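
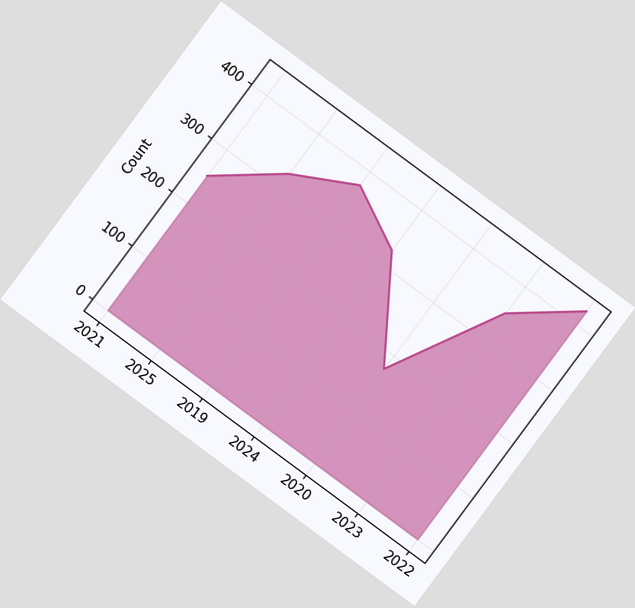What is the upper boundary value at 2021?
250

The chart is tilted about 37° clockwise. At 2021 the upper boundary is at 250.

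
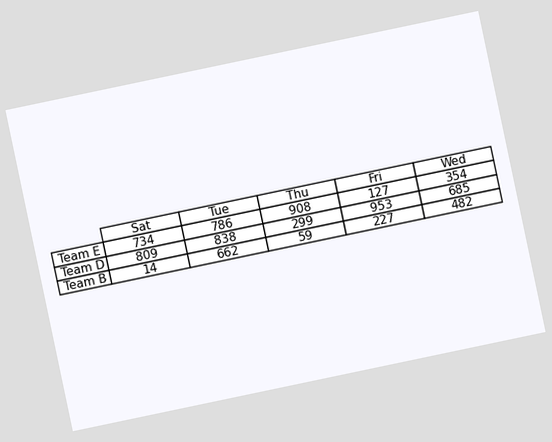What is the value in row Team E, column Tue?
The chart is tilted about 12° counter-clockwise. The (Team E, Tue) cell reads 786.

786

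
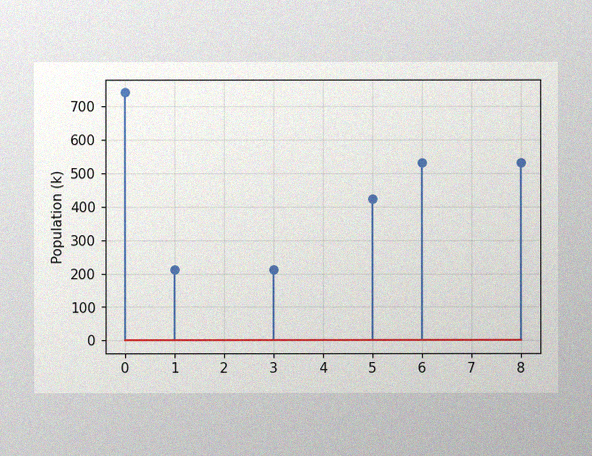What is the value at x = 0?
742k

The image has some photo noise and uneven lighting. The stem at x=0 reaches 742k.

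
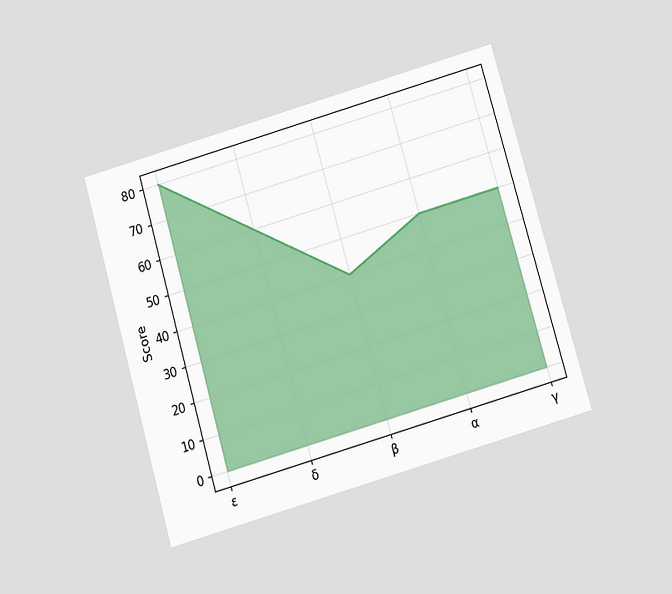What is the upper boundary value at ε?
The chart is tilted about 16° counter-clockwise and viewed slightly from below. At ε the upper boundary is at 80.

80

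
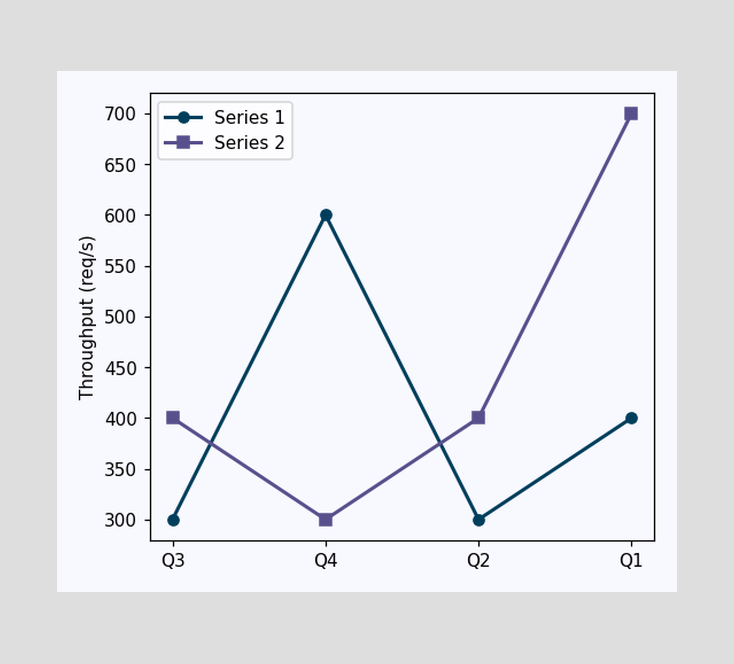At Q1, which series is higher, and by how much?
Series 2, by 300req/s

At Q1, Series 2 sits above the other line by 300req/s.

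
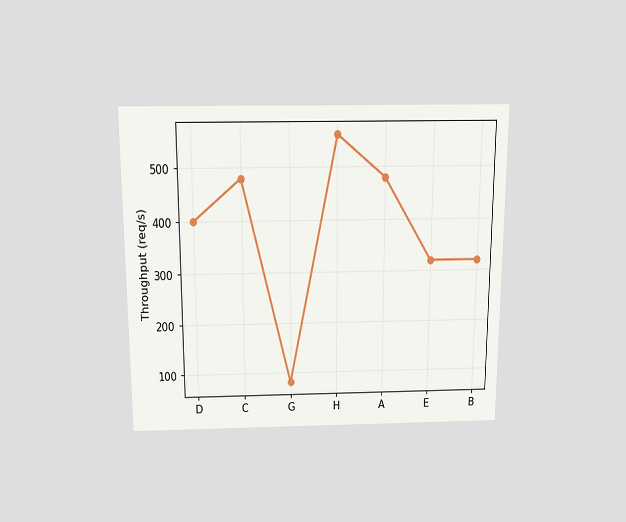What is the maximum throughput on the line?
The chart is viewed slightly from above. The highest point is at H, and reading across to the y-axis gives 560req/s.

560req/s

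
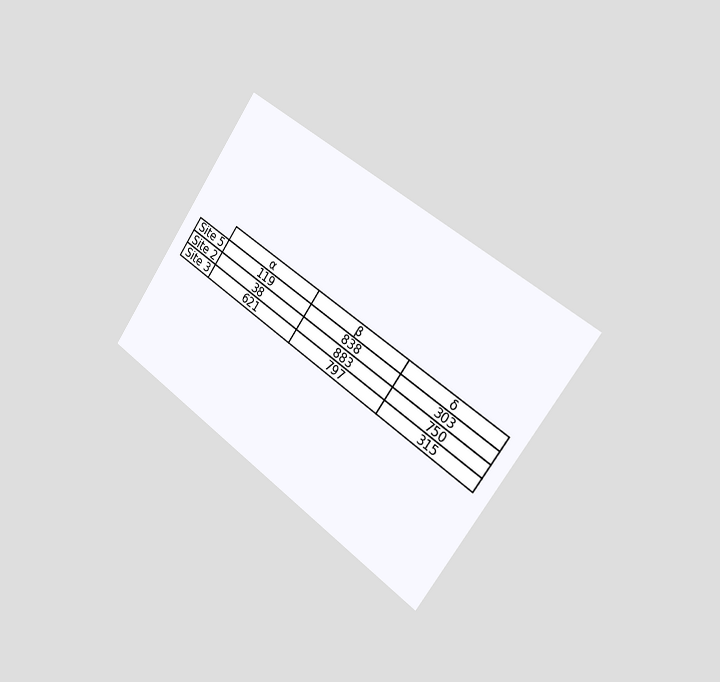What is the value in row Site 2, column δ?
750

The chart is tilted about 35° clockwise and viewed slightly from the right. The (Site 2, δ) cell reads 750.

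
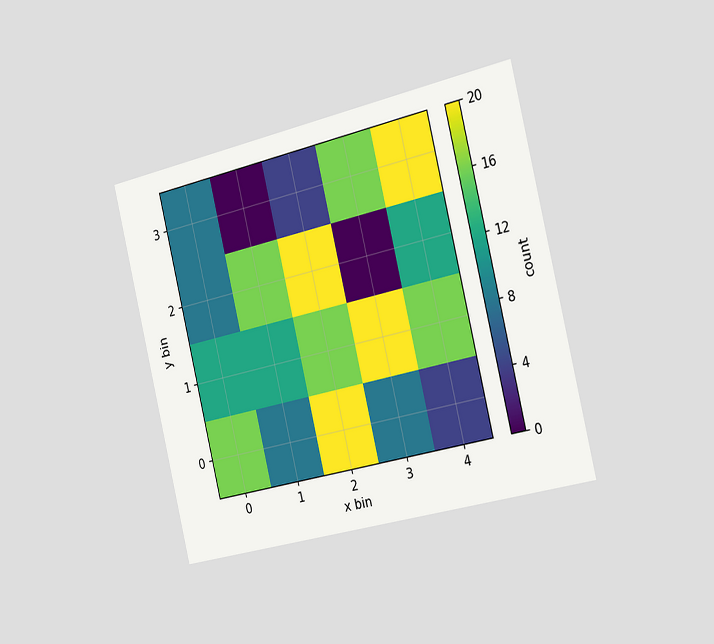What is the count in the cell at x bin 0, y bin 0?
The chart is tilted about 13° counter-clockwise and viewed slightly from the right. Matching the cell (0, 0) against the colorbar gives 16.

16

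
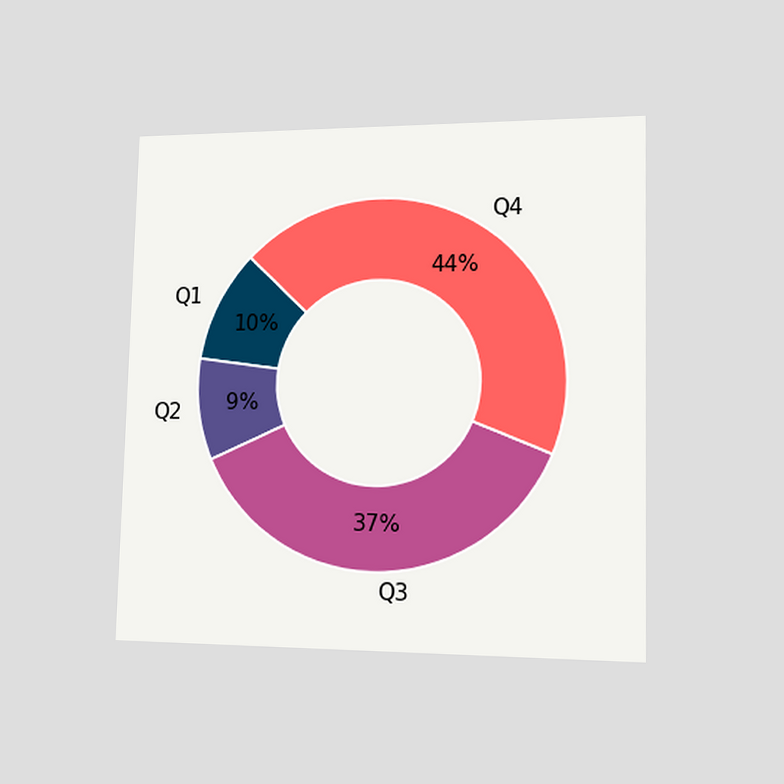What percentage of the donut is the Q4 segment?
44%

The chart is viewed slightly from the right. The Q4 segment takes up 44% of the ring.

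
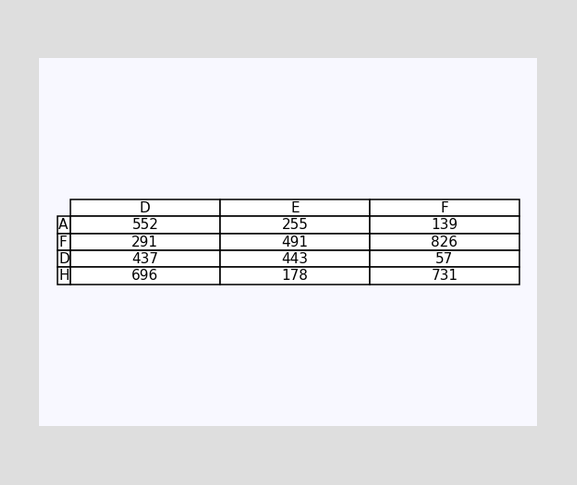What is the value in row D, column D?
437

The (D, D) cell reads 437.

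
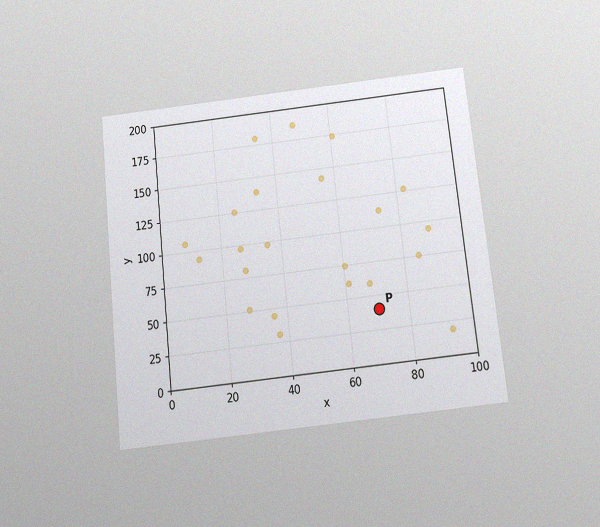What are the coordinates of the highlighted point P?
The chart is tilted about 6° counter-clockwise and viewed slightly from below, with some photo noise. Following the gridlines from P to each axis, P sits at (70, 40).

(70, 40)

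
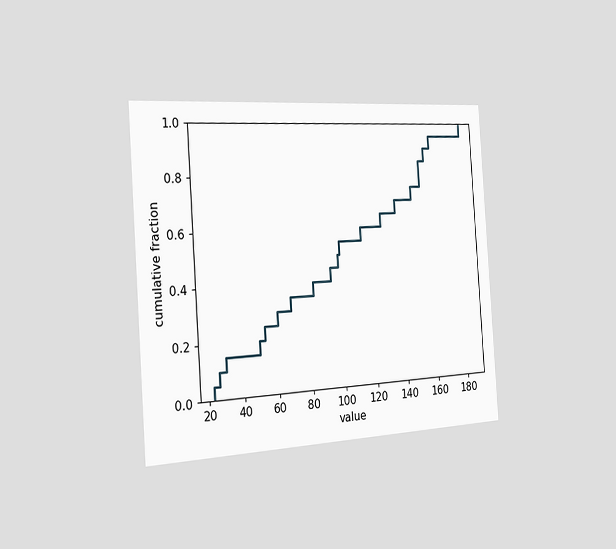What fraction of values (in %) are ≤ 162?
95%

The chart is tilted about 4° counter-clockwise and viewed slightly from the left. At x=162 the ECDF step is at 95%.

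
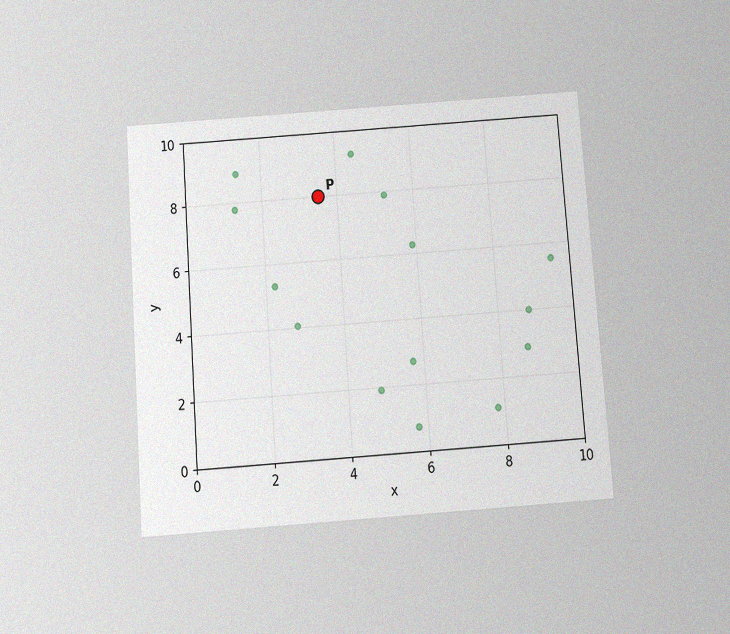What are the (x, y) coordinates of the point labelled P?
The chart is tilted about 4° counter-clockwise and viewed slightly from below, with some photo noise. Following the gridlines from P to each axis, P sits at (3.5, 8).

(3.5, 8)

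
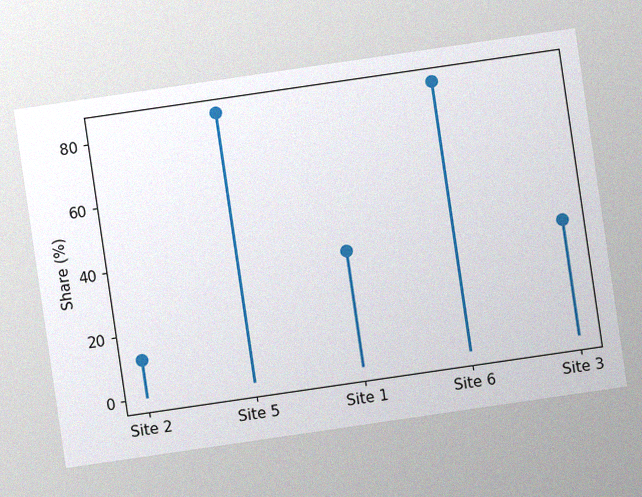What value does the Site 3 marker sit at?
36%

The chart is tilted about 8° counter-clockwise, with some photo noise. The Site 3 marker sits at 36%.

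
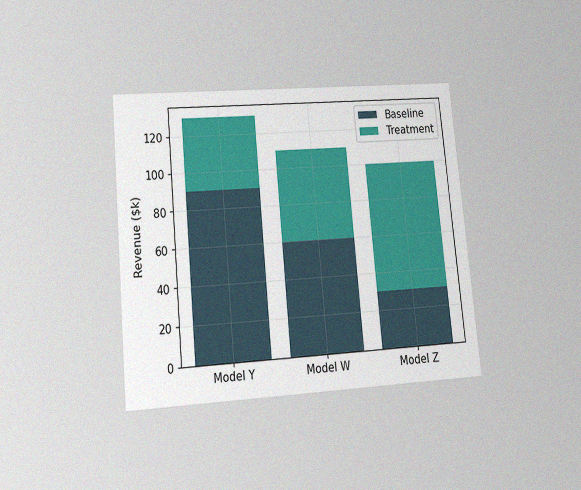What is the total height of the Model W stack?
$110k

The chart is tilted about 5° counter-clockwise and viewed at a slight angle, with some photo noise. The Model W stack's top reaches $110k on the y-axis.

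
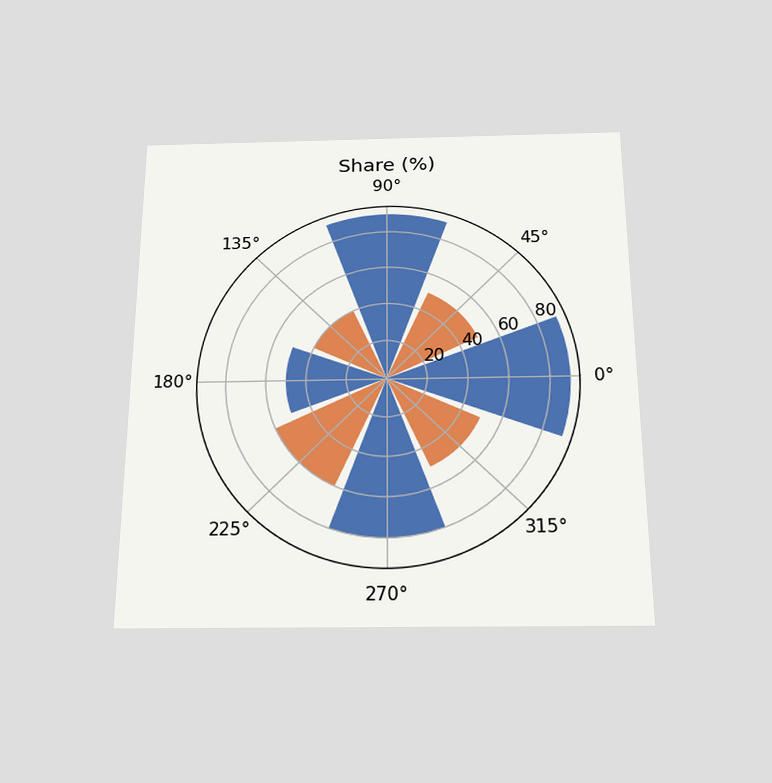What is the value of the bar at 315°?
The chart is viewed slightly from below. The bar at 315° reaches 50% on the radial axis.

50%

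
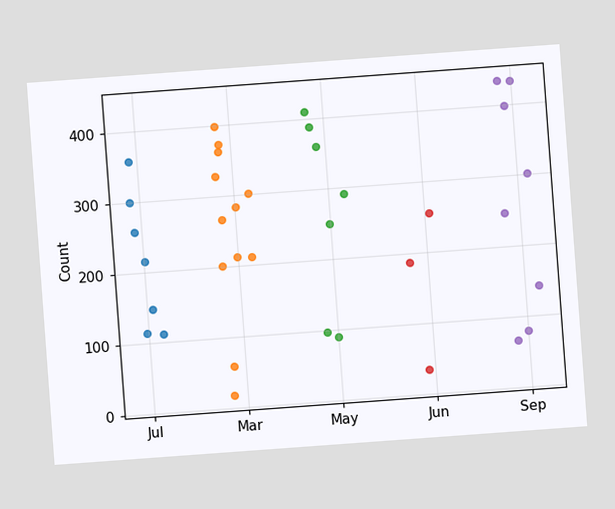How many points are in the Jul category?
The chart is tilted about 4° counter-clockwise. Counting the markers in the Jul column gives 7.

7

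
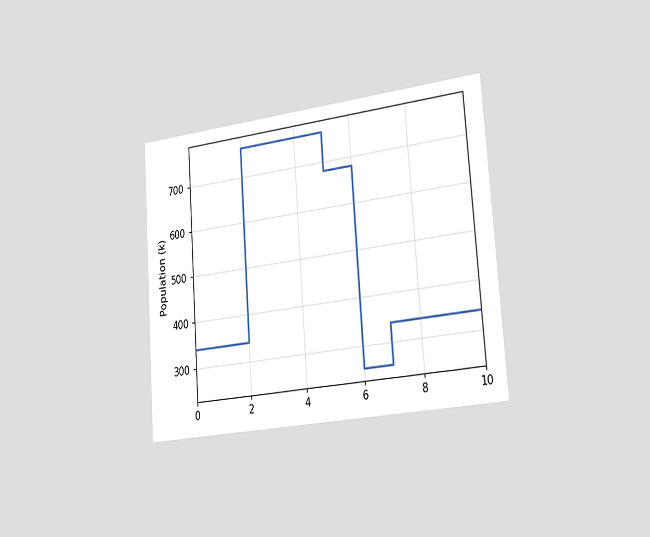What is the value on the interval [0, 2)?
340k

The chart is tilted about 4° counter-clockwise and viewed slightly from the right. On [0, 2) the step sits at 340k.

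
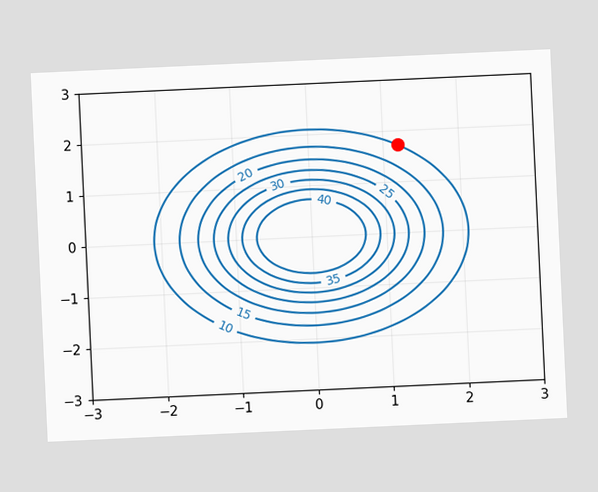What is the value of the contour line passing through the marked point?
The chart is tilted about 3° counter-clockwise. The marked point sits on the contour labelled 10.

10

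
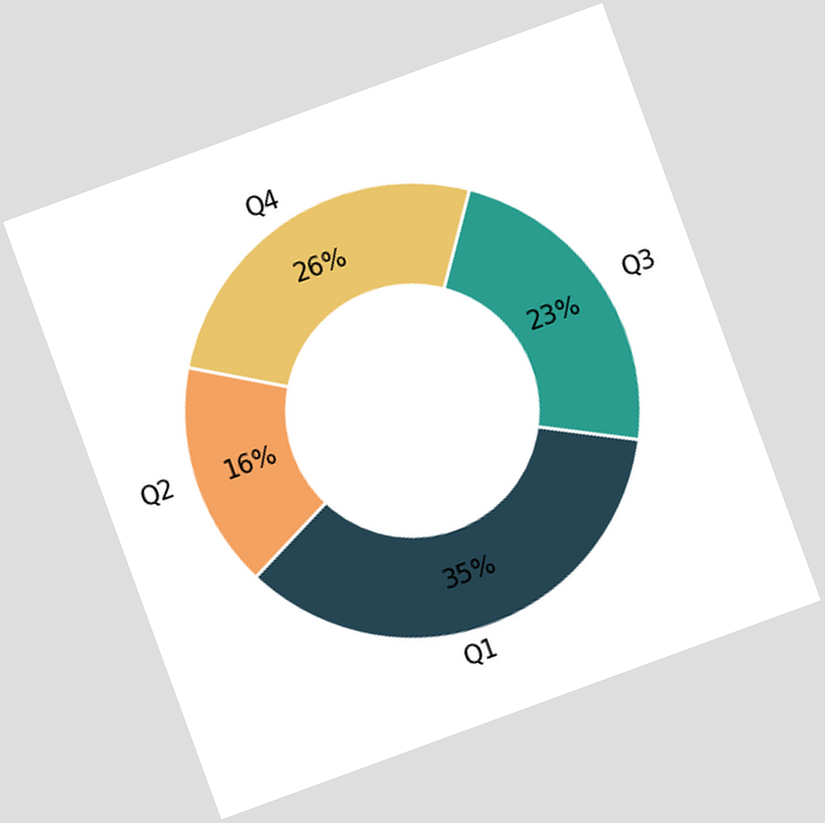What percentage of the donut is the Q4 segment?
26%

The chart is tilted about 20° counter-clockwise. The Q4 segment takes up 26% of the ring.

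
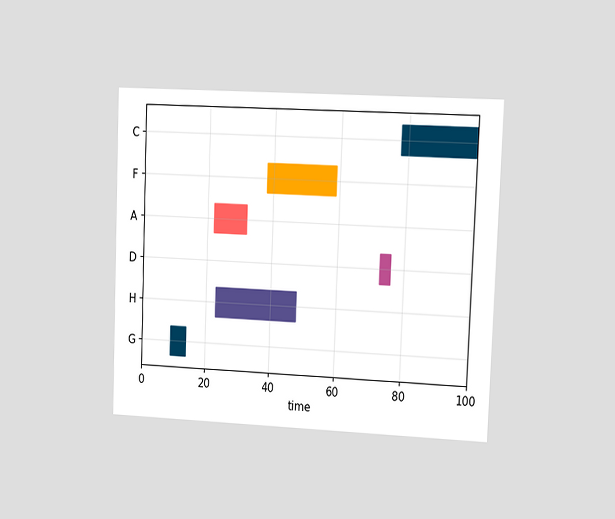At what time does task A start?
22

The chart is tilted about 2° clockwise and viewed at a slight angle. The A bar begins at t=22.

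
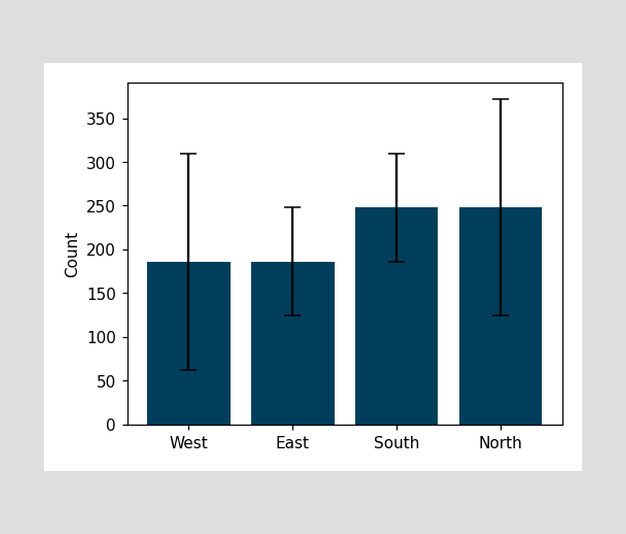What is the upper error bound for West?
The West bar's upper whisker reaches 310.

310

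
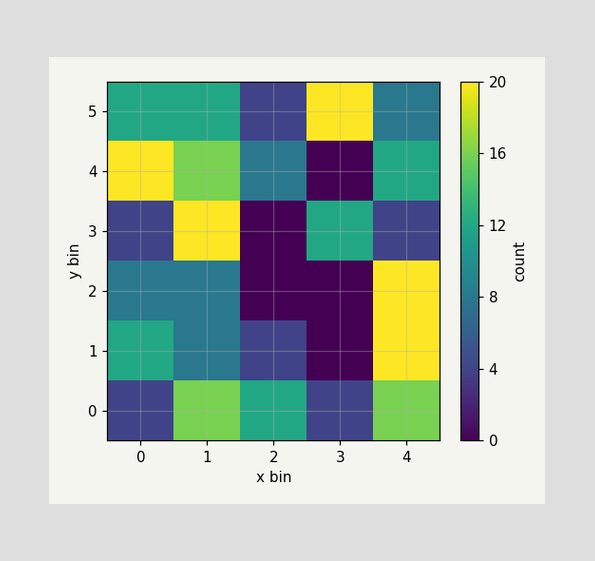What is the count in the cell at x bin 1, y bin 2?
Matching the cell (1, 2) against the colorbar gives 8.

8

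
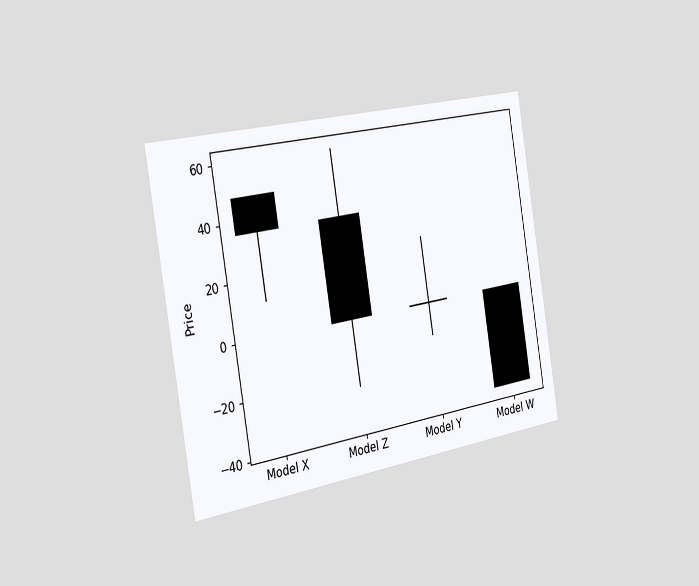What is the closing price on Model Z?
The chart is tilted about 10° counter-clockwise and viewed slightly from the left. The Model Z candle closes at 0.

0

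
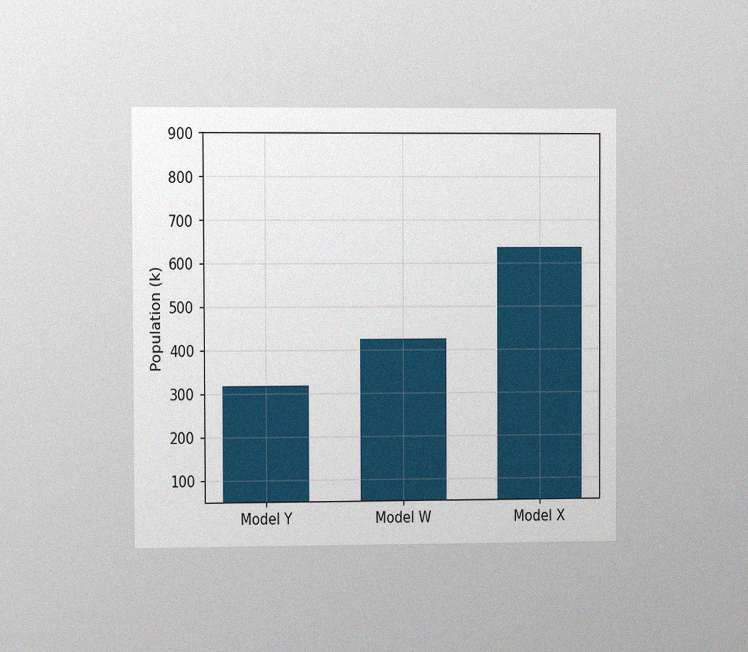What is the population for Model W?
The chart is viewed at a slight angle, with some photo noise. Reading along the chart's y-axis, the Model W bar reaches 424k.

424k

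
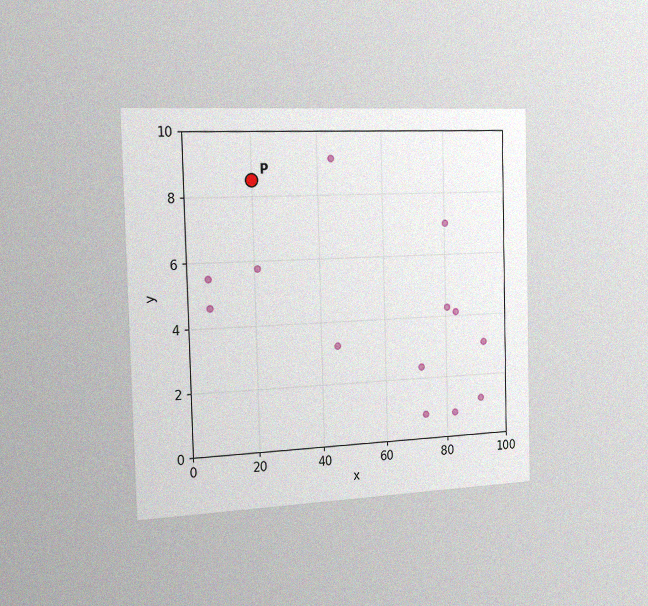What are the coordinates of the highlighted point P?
The chart is viewed slightly from the left, with some photo noise. Following the gridlines from P to each axis, P sits at (20, 8.5).

(20, 8.5)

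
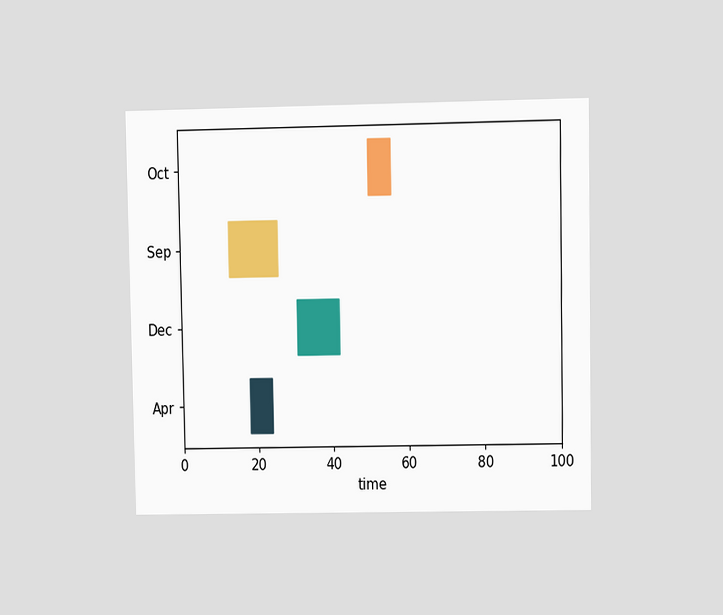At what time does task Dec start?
31

The chart is viewed at a slight angle. The Dec bar begins at t=31.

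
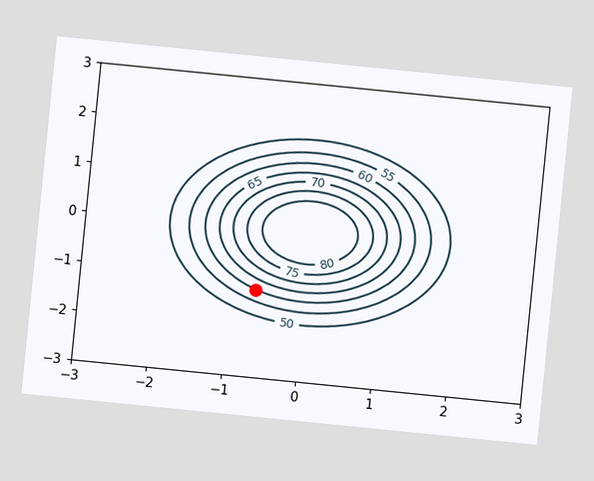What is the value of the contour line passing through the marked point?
60

The chart is tilted about 6° clockwise. The marked point sits on the contour labelled 60.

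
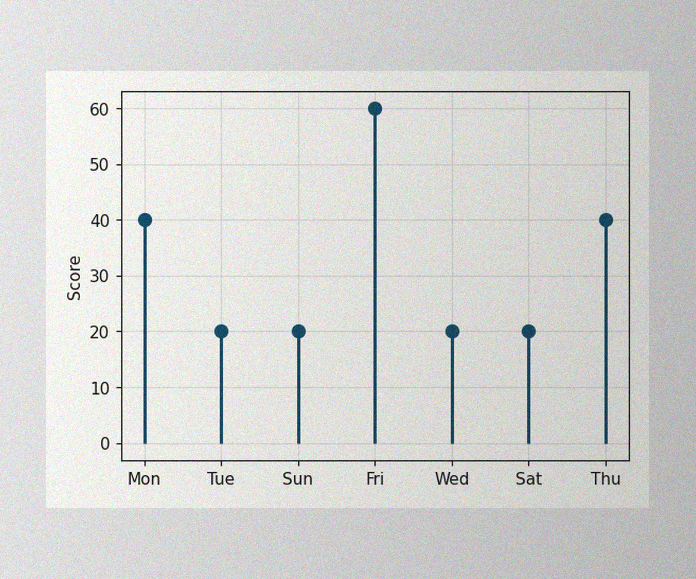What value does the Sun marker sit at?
20

The image has some photo noise and uneven lighting. The Sun marker sits at 20.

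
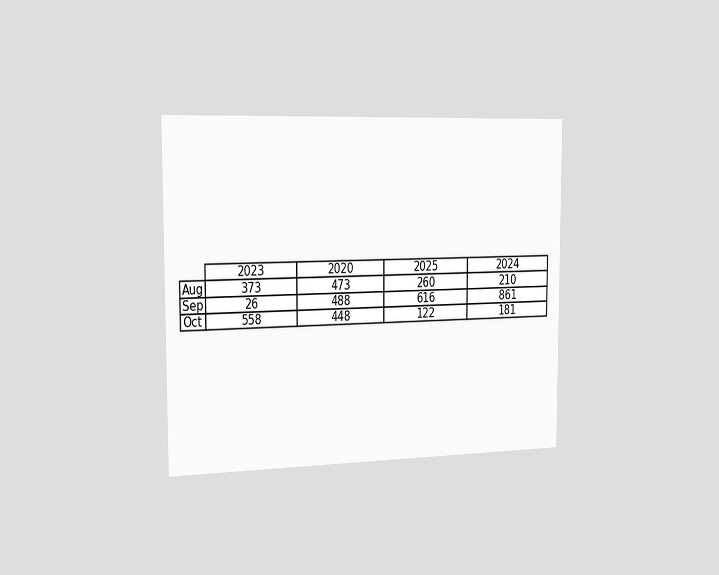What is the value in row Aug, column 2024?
The chart is viewed slightly from the left. The (Aug, 2024) cell reads 210.

210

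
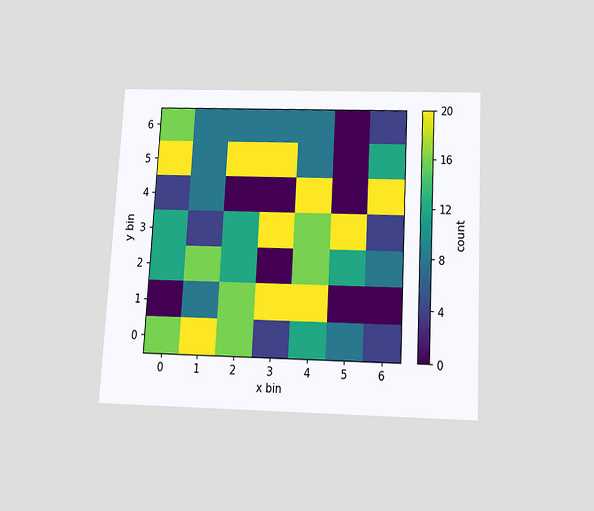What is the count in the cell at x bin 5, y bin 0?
The chart is tilted about 3° clockwise and viewed slightly from below. Matching the cell (5, 0) against the colorbar gives 8.

8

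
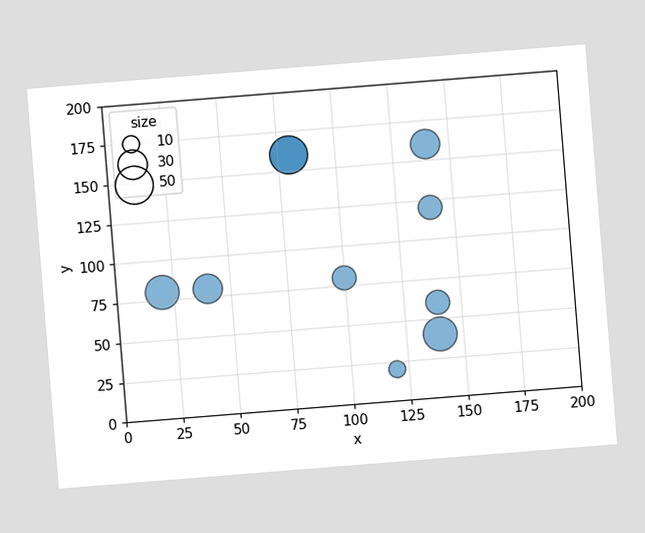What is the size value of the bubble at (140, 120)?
20

The chart is tilted about 5° counter-clockwise. Matching the bubble at (140, 120) against the size legend gives 20.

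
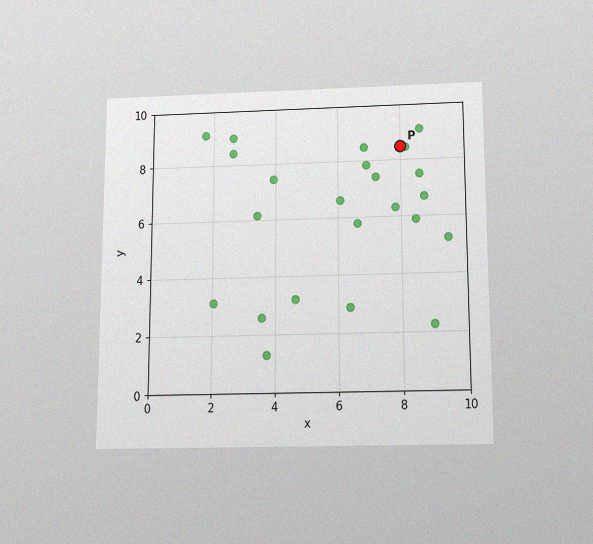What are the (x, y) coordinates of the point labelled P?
The chart is viewed slightly from below, with some photo noise. Following the gridlines from P to each axis, P sits at (8, 8.5).

(8, 8.5)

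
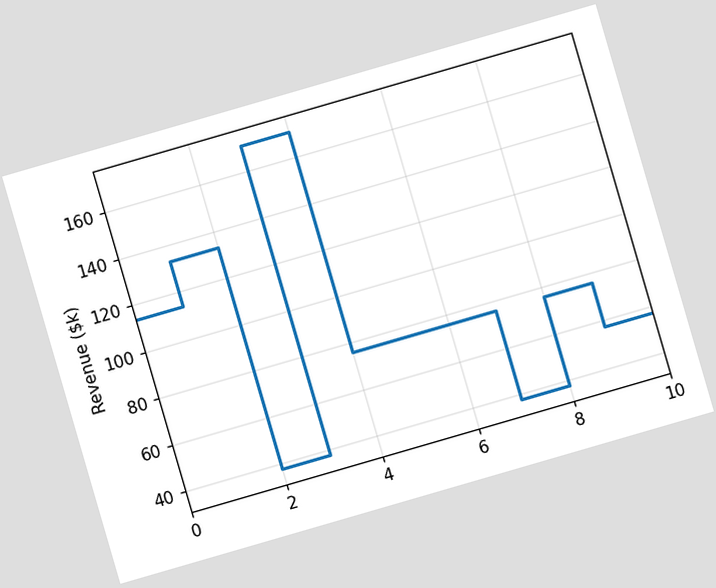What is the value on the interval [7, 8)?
$38k

The chart is tilted about 16° counter-clockwise. On [7, 8) the step sits at $38k.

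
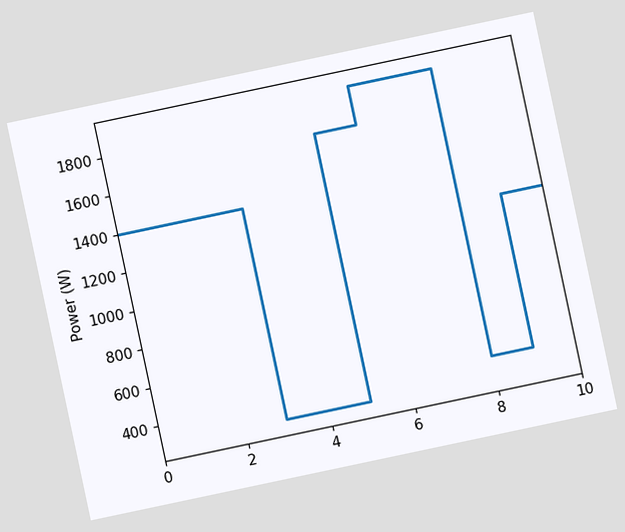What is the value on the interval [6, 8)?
The chart is tilted about 12° counter-clockwise. On [6, 8) the step sits at 1900W.

1900W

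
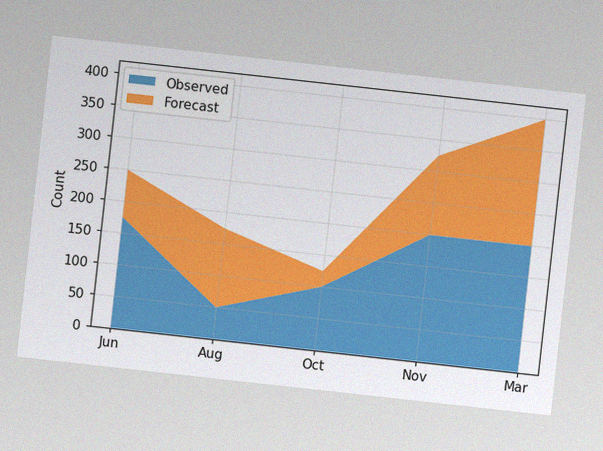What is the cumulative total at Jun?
250

The chart is tilted about 6° clockwise, with some photo noise. The stacked total at Jun reaches 250.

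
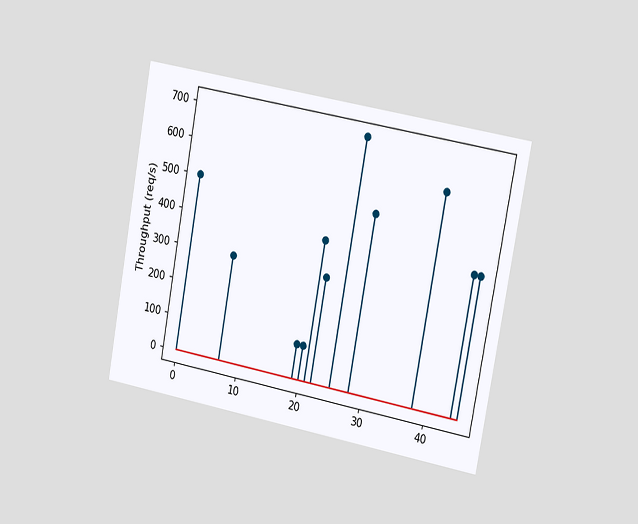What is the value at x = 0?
500req/s

The chart is tilted about 10° clockwise and viewed slightly from the right. The stem at x=0 reaches 500req/s.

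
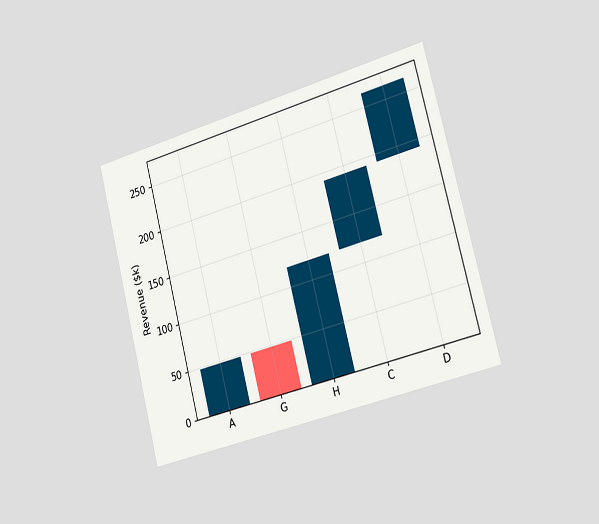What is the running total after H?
$120k

The chart is tilted about 14° counter-clockwise and viewed slightly from the right. After H the running total reaches $120k.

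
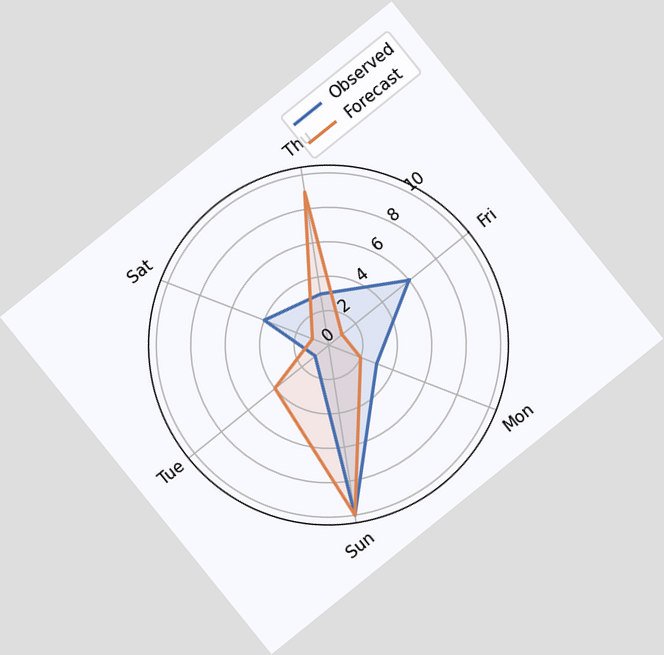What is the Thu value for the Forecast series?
The chart is tilted about 39° counter-clockwise. On the Thu axis, Forecast reaches 9.

9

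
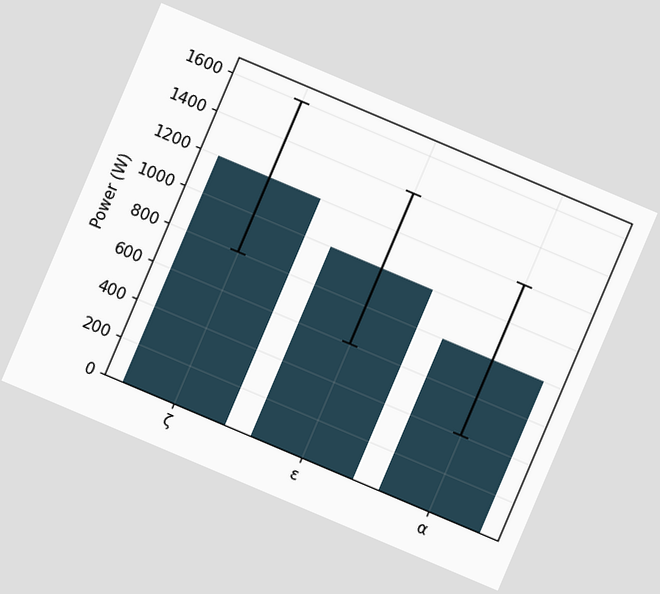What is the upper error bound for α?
1200W

The chart is tilted about 23° clockwise. The α bar's upper whisker reaches 1200W.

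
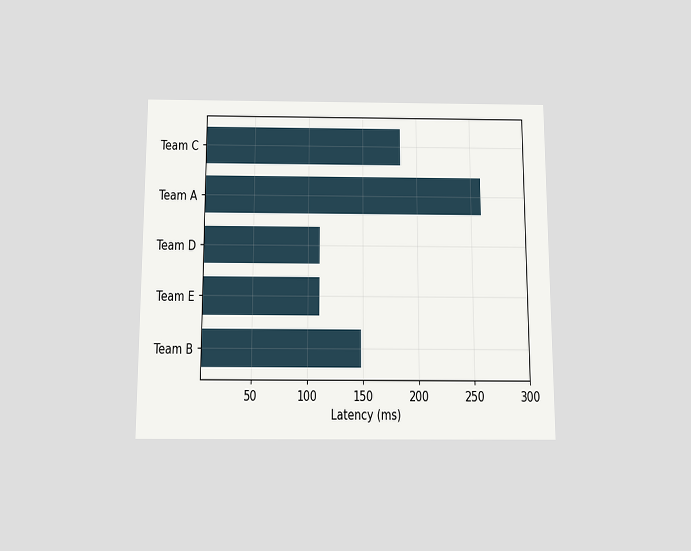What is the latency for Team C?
The chart is viewed slightly from below. Reading along the chart's x-axis, the Team C bar reaches 185ms.

185ms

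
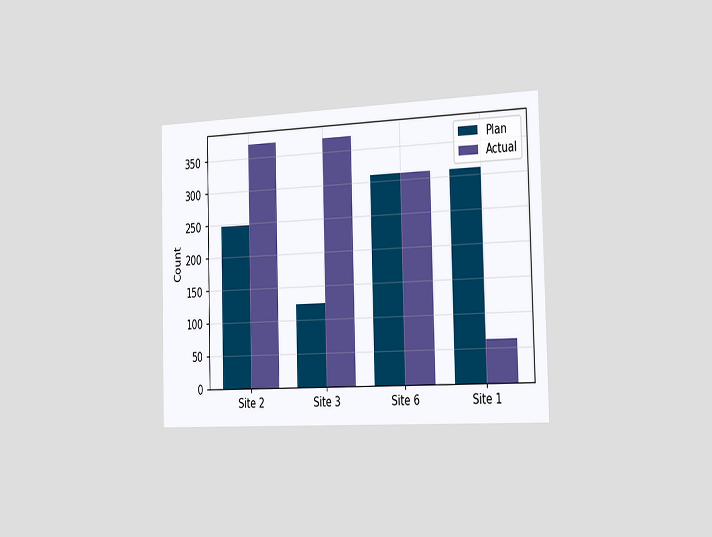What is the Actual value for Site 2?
372

The chart is viewed slightly from the right. The Actual bar at Site 2 reaches 372 on the y-axis.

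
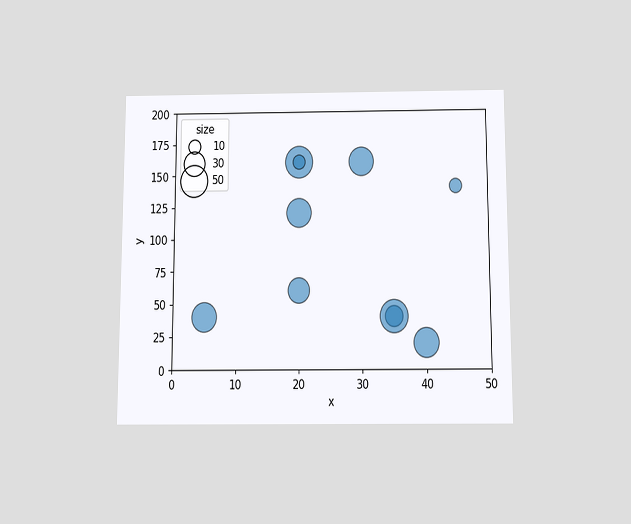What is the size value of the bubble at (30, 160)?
The chart is viewed slightly from below. Matching the bubble at (30, 160) against the size legend gives 40.

40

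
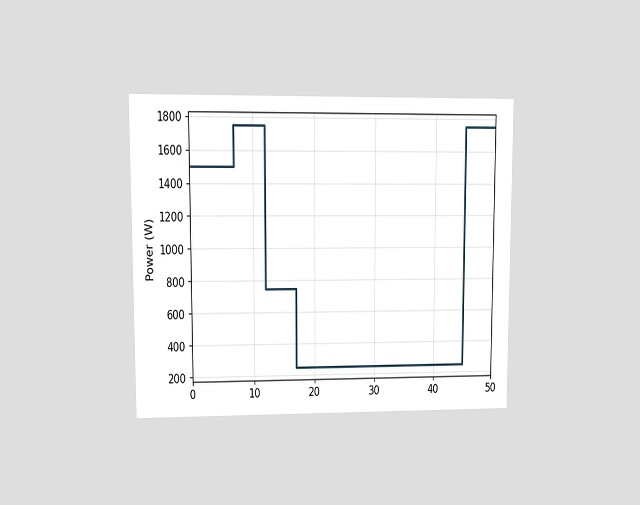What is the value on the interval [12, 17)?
The chart is viewed at a slight angle. On [12, 17) the step sits at 750W.

750W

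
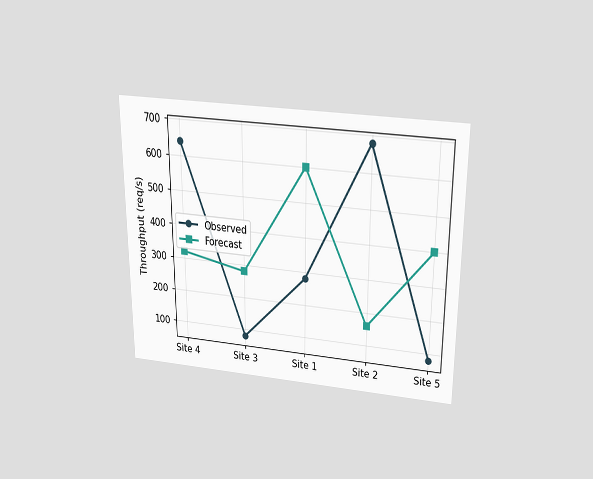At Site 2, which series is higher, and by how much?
The chart is viewed slightly from above. At Site 2, Observed sits above the other line by 520req/s.

Observed, by 520req/s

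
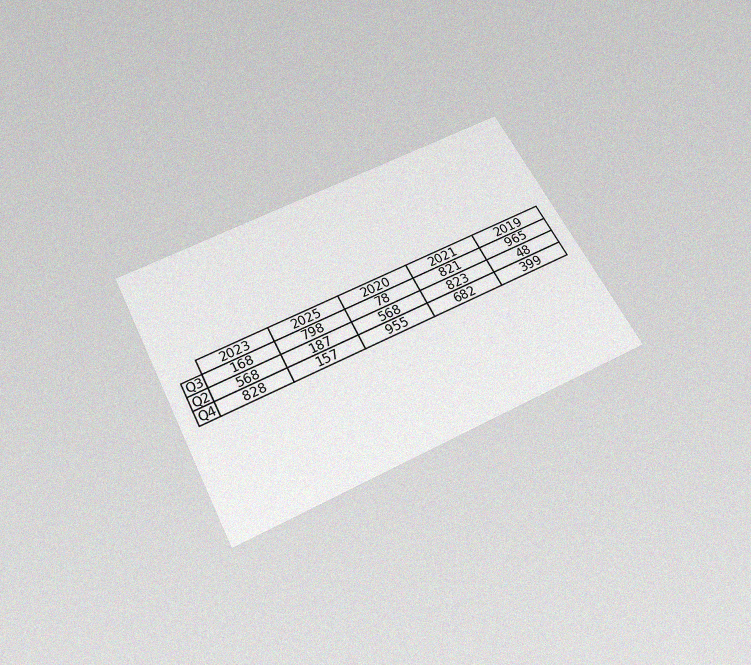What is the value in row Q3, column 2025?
The chart is tilted about 27° counter-clockwise and viewed slightly from below, with some photo noise. The (Q3, 2025) cell reads 798.

798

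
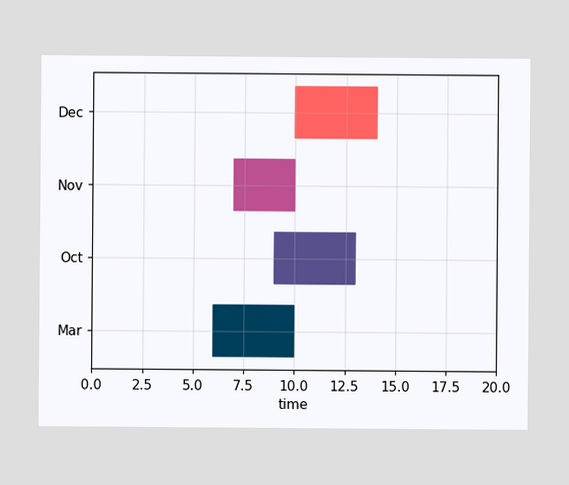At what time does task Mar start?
The Mar bar begins at t=6.

6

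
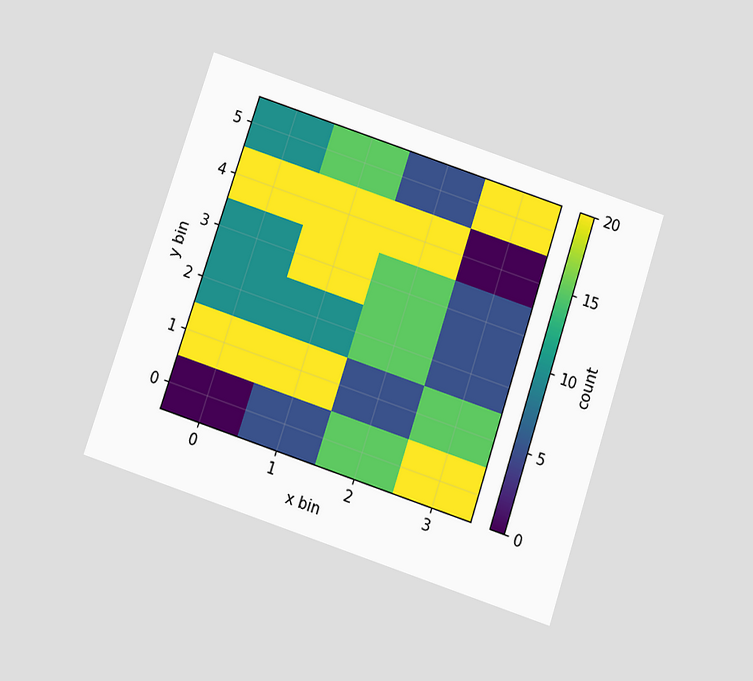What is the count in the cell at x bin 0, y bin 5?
10

The chart is tilted about 18° clockwise and viewed slightly from below. Matching the cell (0, 5) against the colorbar gives 10.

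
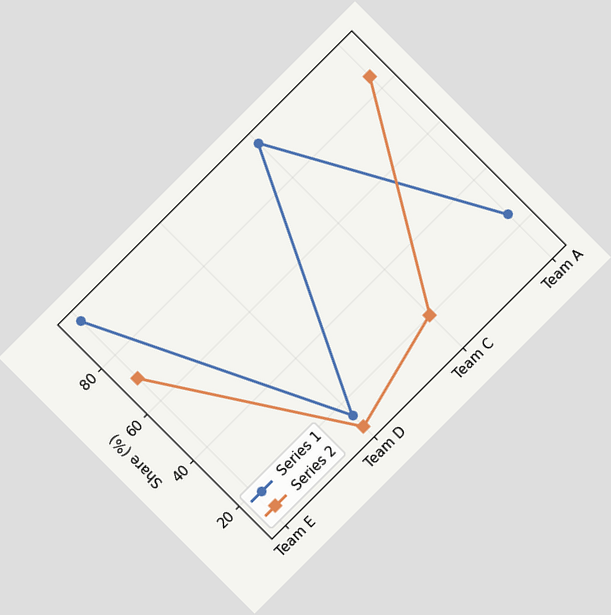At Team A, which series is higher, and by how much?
Series 2, by 60%

The chart is tilted about 45° counter-clockwise. At Team A, Series 2 sits above the other line by 60%.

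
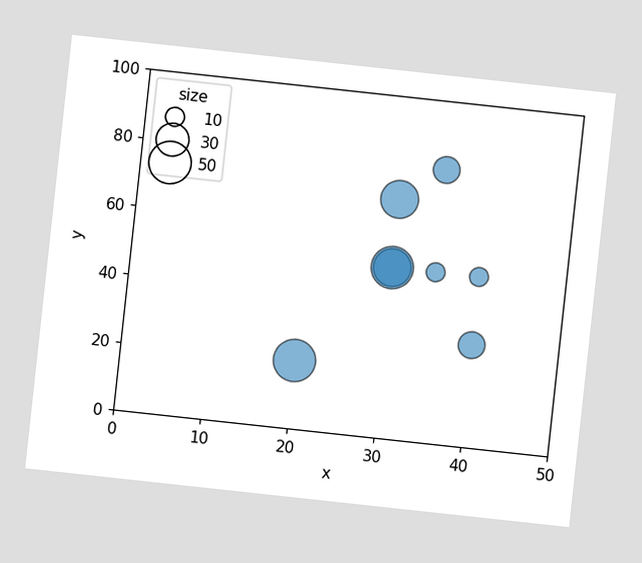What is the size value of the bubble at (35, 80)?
The chart is tilted about 6° clockwise. Matching the bubble at (35, 80) against the size legend gives 20.

20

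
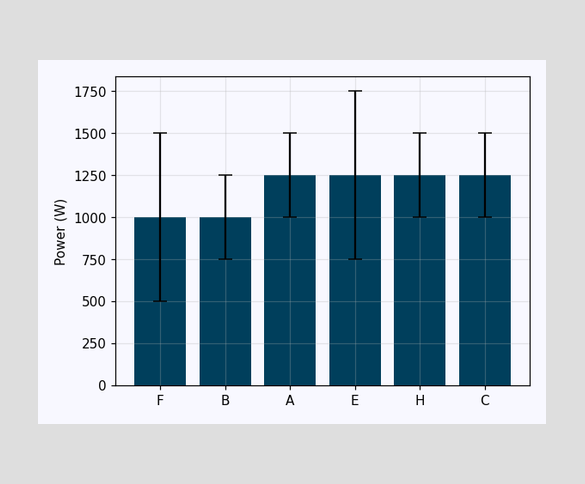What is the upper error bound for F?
The F bar's upper whisker reaches 1500W.

1500W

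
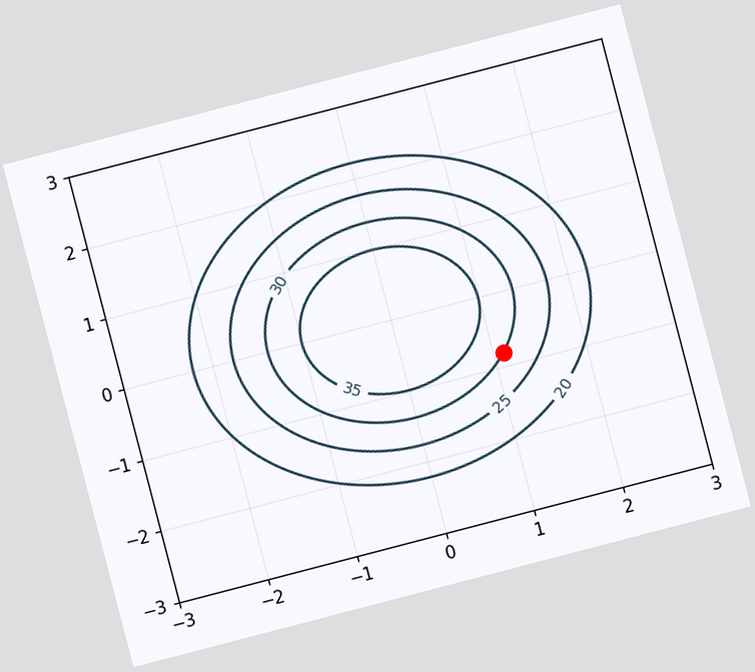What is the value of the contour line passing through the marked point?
30

The chart is tilted about 15° counter-clockwise. The marked point sits on the contour labelled 30.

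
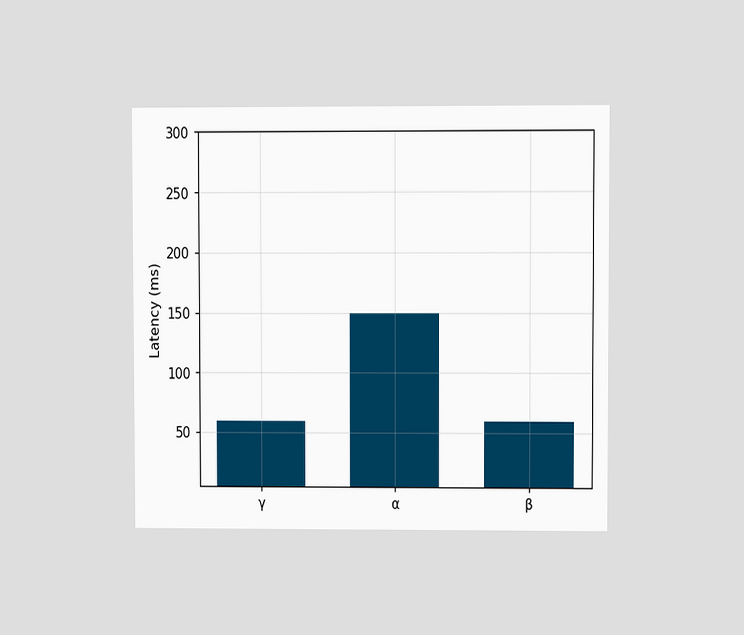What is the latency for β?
The chart is viewed at a slight angle. Reading along the chart's y-axis, the β bar reaches 60ms.

60ms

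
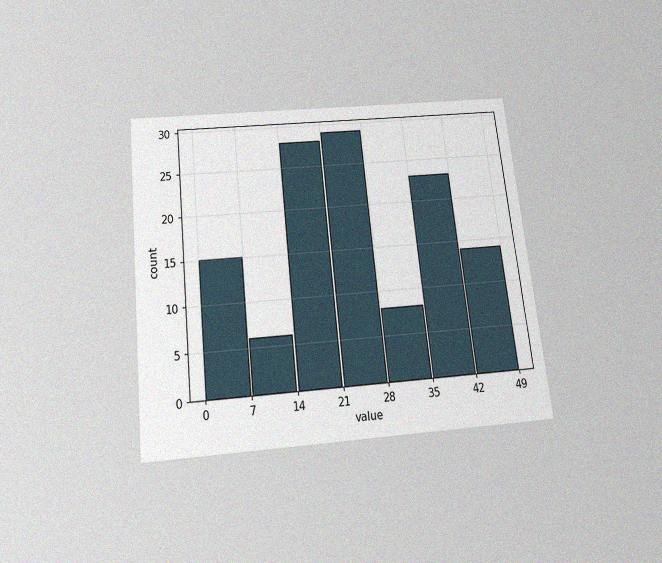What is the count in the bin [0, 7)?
The chart is tilted about 6° counter-clockwise and viewed slightly from below, with some photo noise. The [0, 7) bin has height 15.

15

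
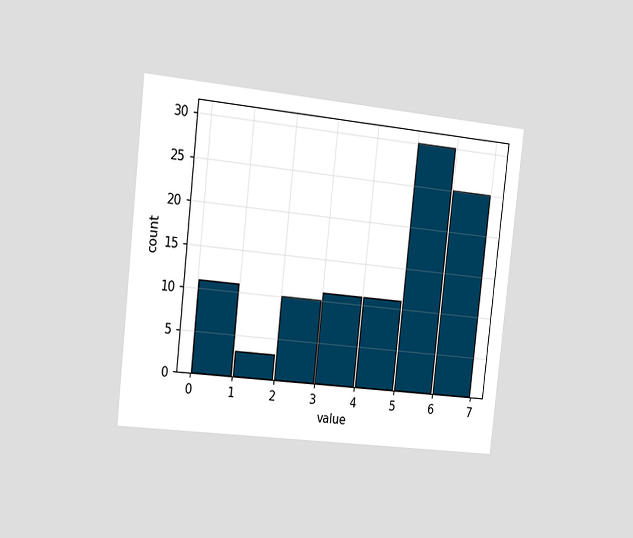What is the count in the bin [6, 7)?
25

The chart is tilted about 6° clockwise and viewed slightly from the left. The [6, 7) bin has height 25.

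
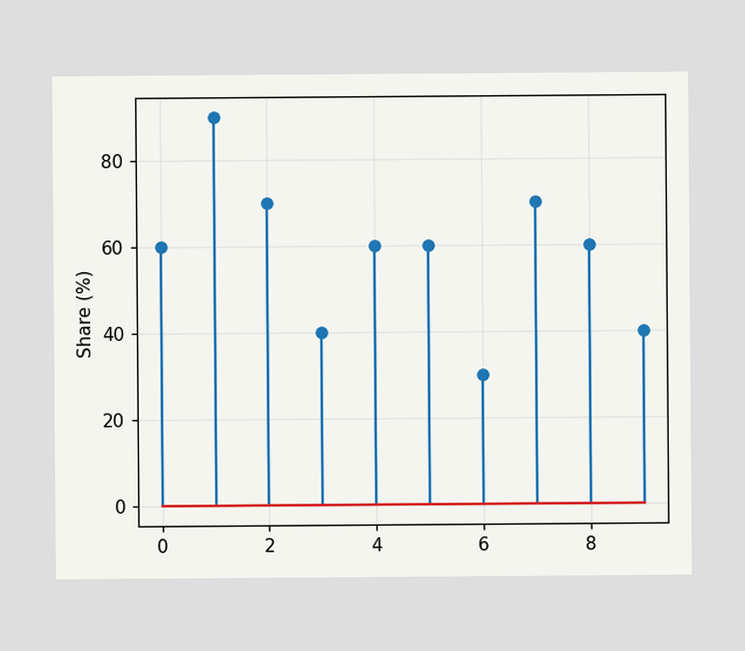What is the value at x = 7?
70%

The stem at x=7 reaches 70%.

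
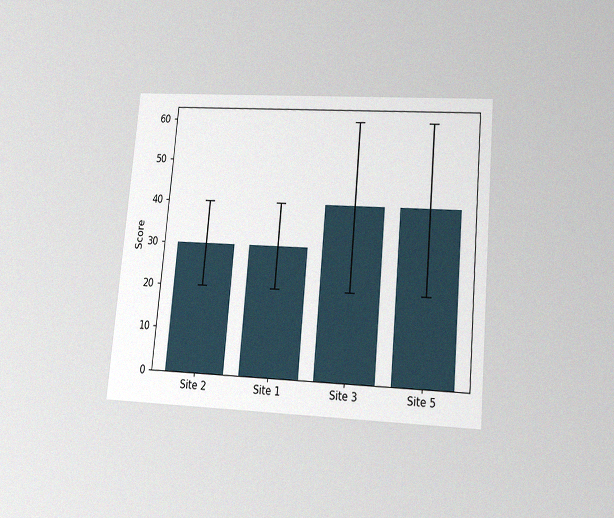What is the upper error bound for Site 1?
40

The chart is tilted about 5° clockwise and viewed slightly from below, with some photo noise. The Site 1 bar's upper whisker reaches 40.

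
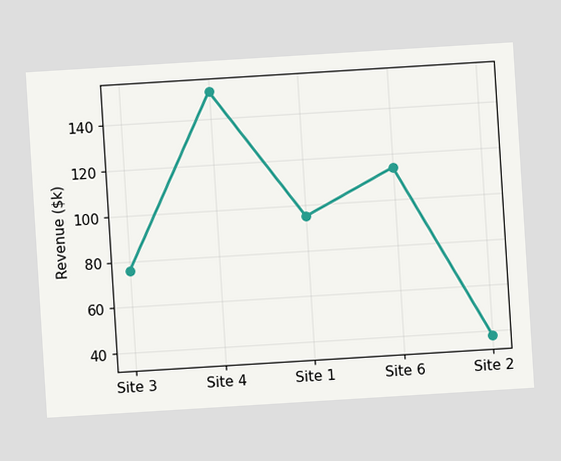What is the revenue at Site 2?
The chart is tilted about 4° counter-clockwise. At Site 2, the line is at $38k.

$38k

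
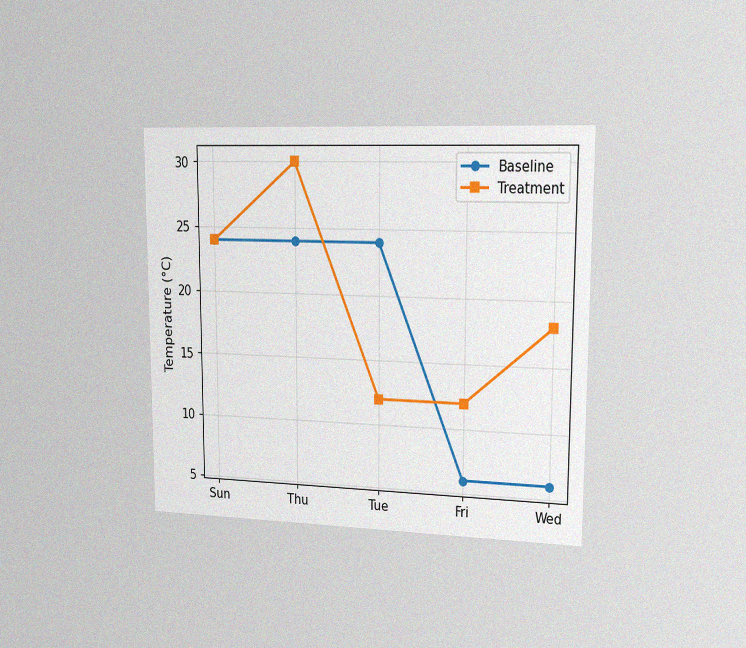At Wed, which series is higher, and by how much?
Treatment, by 12°C

The chart is viewed slightly from the right, with some photo noise. At Wed, Treatment sits above the other line by 12°C.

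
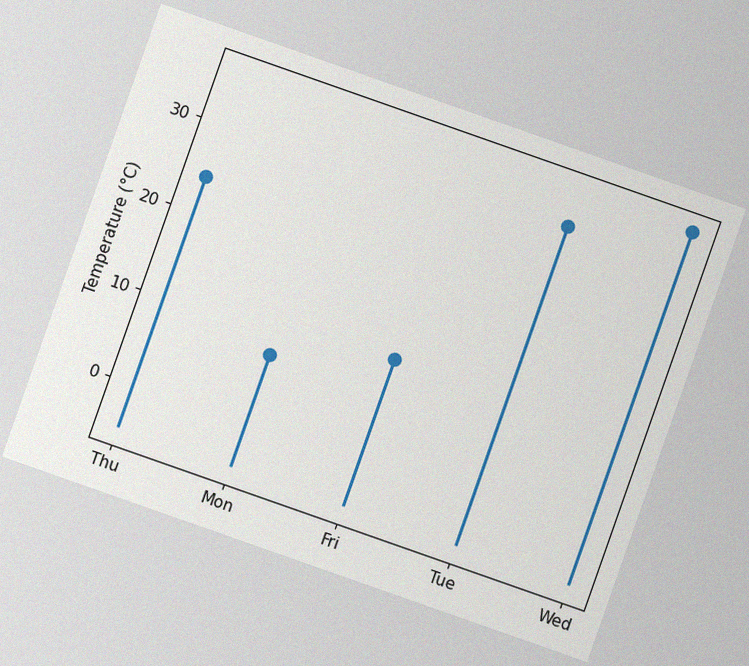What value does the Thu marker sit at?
The chart is tilted about 19° clockwise, with some photo noise. The Thu marker sits at 24°C.

24°C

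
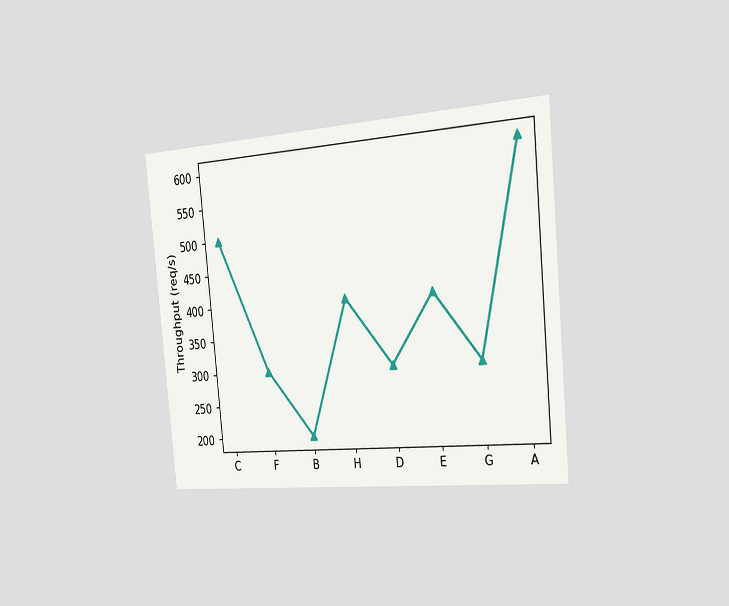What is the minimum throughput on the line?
The chart is tilted about 5° counter-clockwise and viewed slightly from the right. The lowest point is at B, and reading across to the y-axis gives 200req/s.

200req/s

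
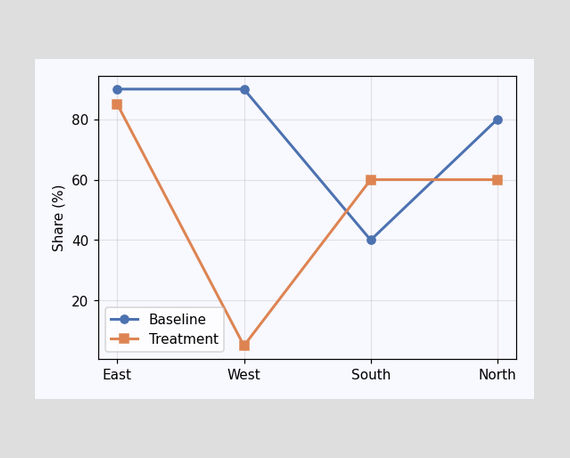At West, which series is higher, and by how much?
Baseline, by 85%

At West, Baseline sits above the other line by 85%.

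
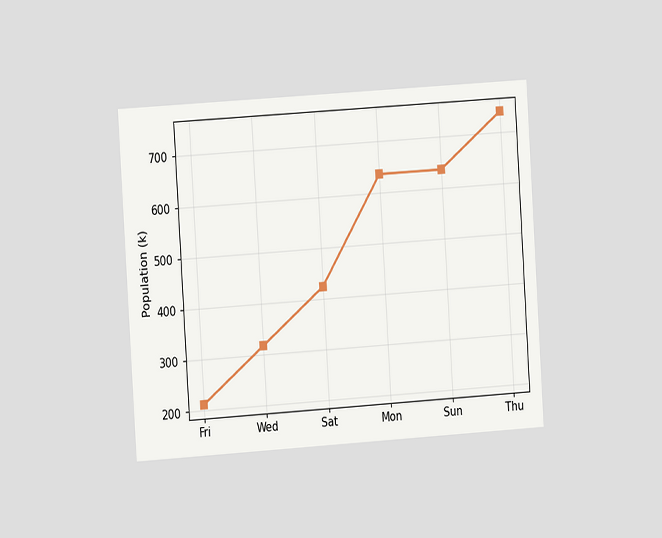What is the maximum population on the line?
The chart is tilted about 4° counter-clockwise and viewed at a slight angle. The highest point is at Thu, and reading across to the y-axis gives 742k.

742k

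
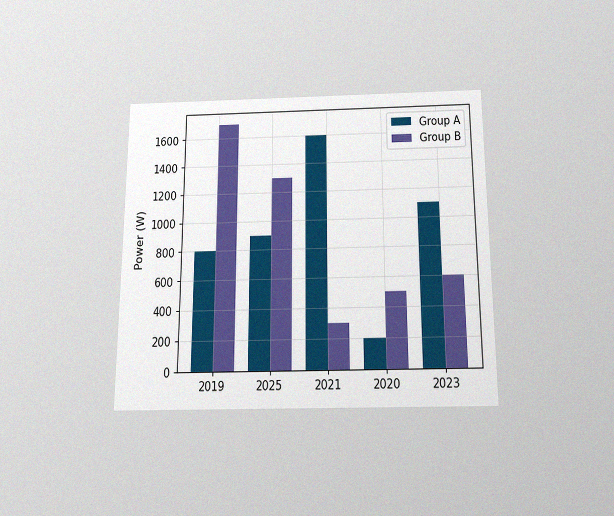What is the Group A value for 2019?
The chart is viewed slightly from below, with some photo noise. The Group A bar at 2019 reaches 800W on the y-axis.

800W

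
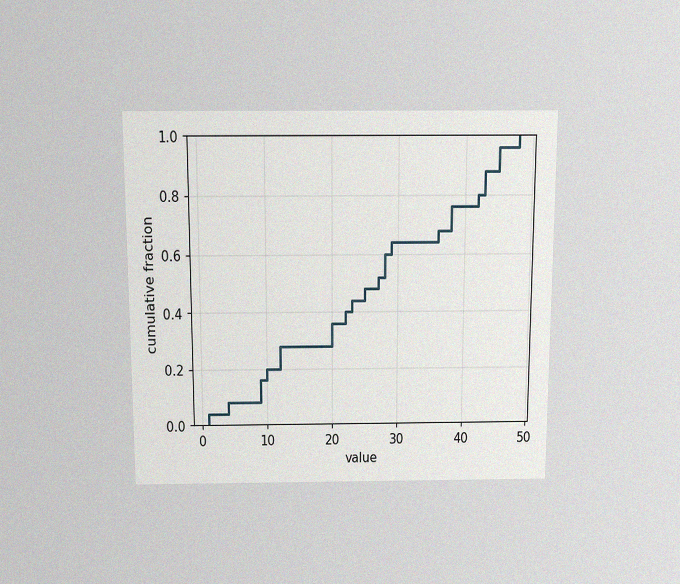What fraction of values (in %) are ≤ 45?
The chart is viewed slightly from above, with some photo noise. At x=45 the ECDF step is at 96%.

96%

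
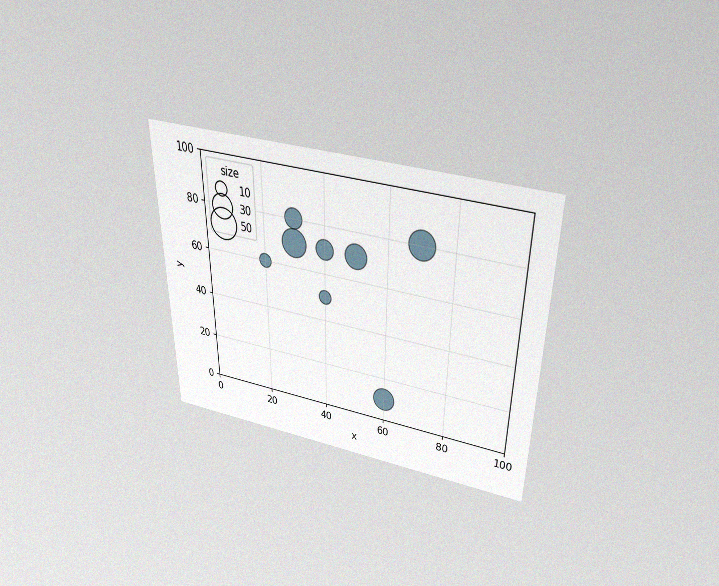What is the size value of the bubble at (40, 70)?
20

The chart is viewed slightly from above, with some photo noise. Matching the bubble at (40, 70) against the size legend gives 20.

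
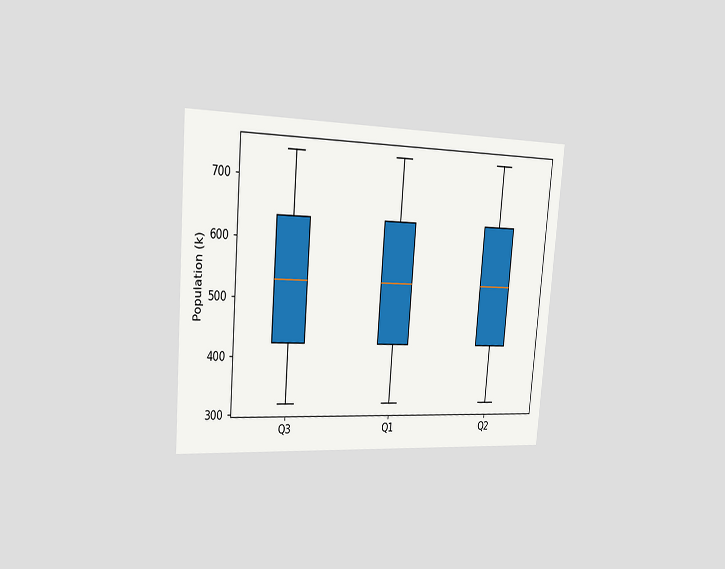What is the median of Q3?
530k

The chart is tilted about 5° clockwise and viewed slightly from the left. The median line in the Q3 box sits at 530k.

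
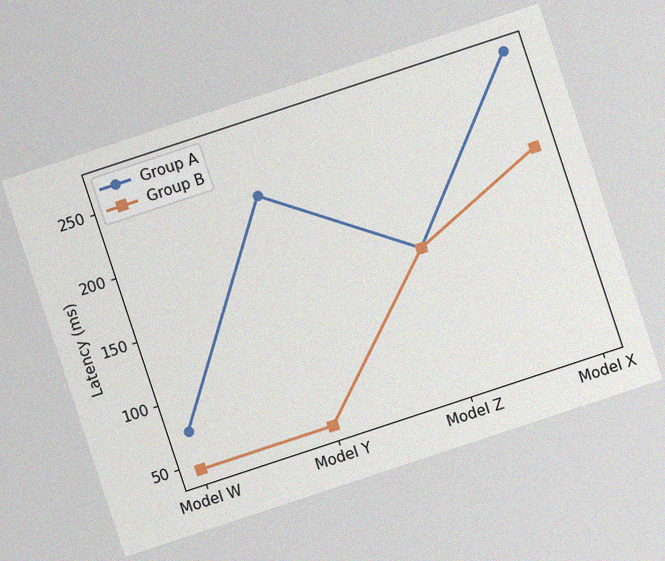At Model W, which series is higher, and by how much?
The chart is tilted about 18° counter-clockwise, with some photo noise. At Model W, Group A sits above the other line by 30ms.

Group A, by 30ms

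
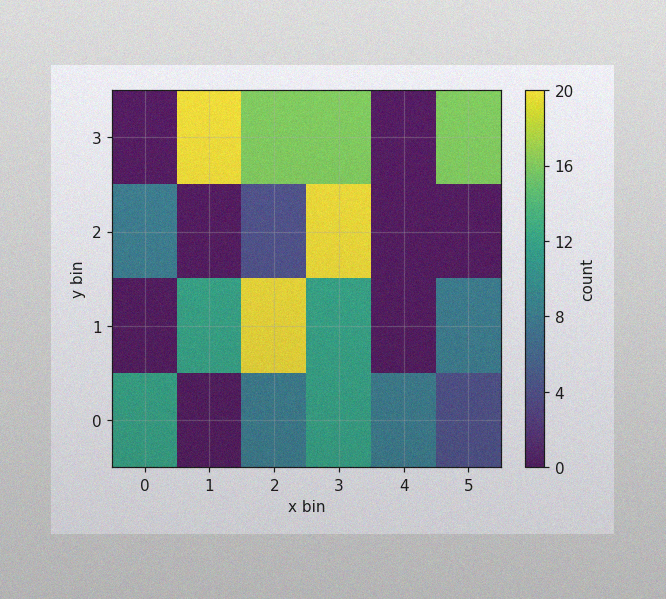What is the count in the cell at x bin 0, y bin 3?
The image has some photo noise and uneven lighting. Matching the cell (0, 3) against the colorbar gives 0.

0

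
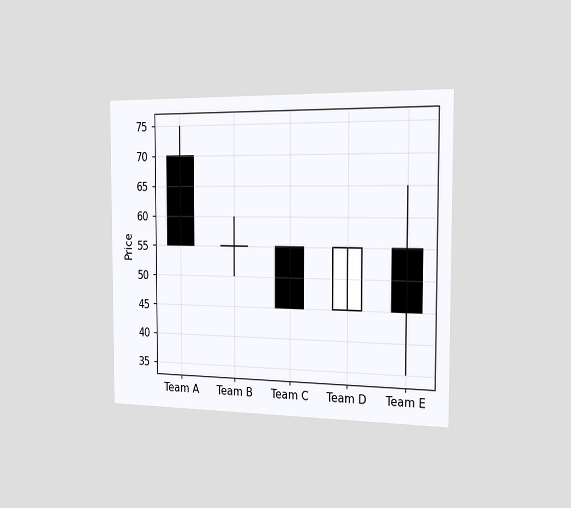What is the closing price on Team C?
45

The chart is viewed slightly from the right. The Team C candle closes at 45.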